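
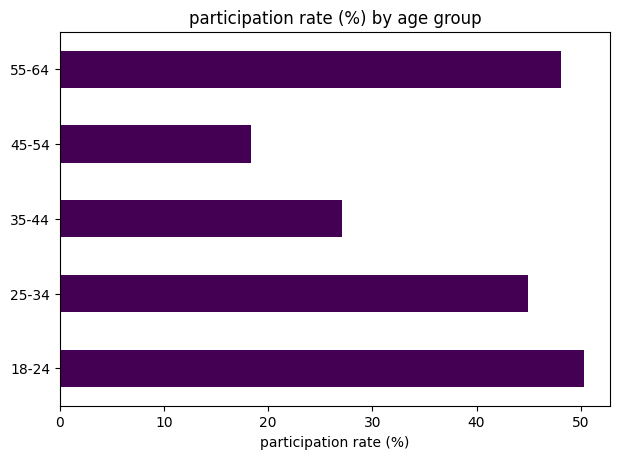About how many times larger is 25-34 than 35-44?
≈ 1.8×

25-34 ≈ 45, 35-44 ≈ 25; 45/25 ≈ 1.8.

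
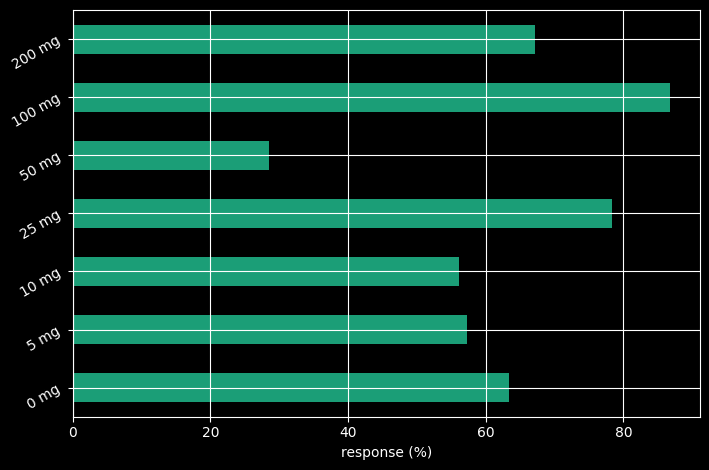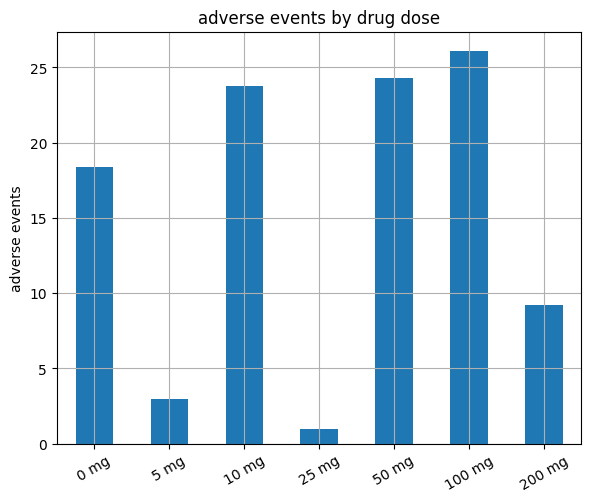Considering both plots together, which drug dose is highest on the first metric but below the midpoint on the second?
Chart 2 median adverse events ≈ 20; below-median drug doses: 5 mg, 25 mg, 200 mg. Among those, 25 mg has the highest response (%) (≈ 80).

25 mg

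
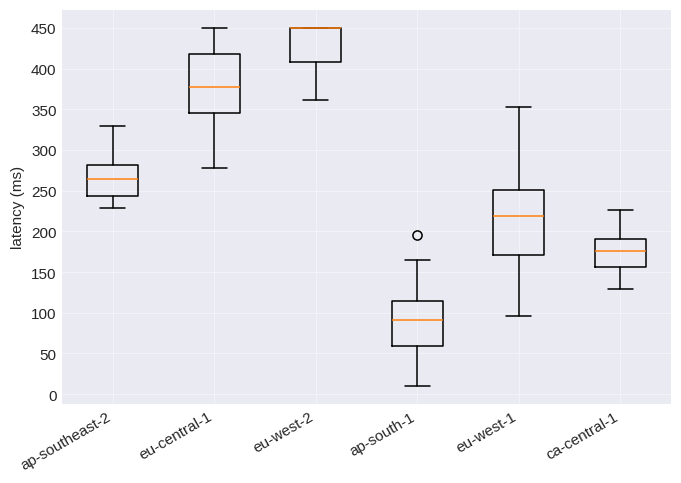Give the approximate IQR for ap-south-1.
≈ 50

Q3 ≈ 100, Q1 ≈ 50; IQR ≈ 50.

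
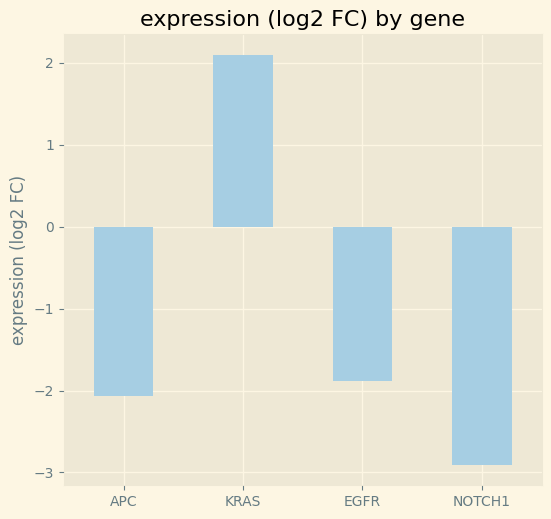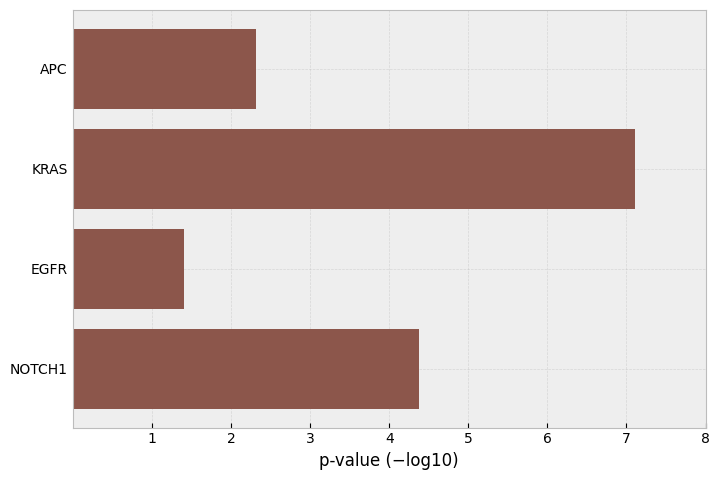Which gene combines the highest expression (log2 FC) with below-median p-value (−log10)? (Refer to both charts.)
Chart 2 median p-value (−log10) ≈ 3; below-median genes: APC, EGFR. Among those, EGFR has the highest expression (log2 FC) (≈ -1.8).

EGFR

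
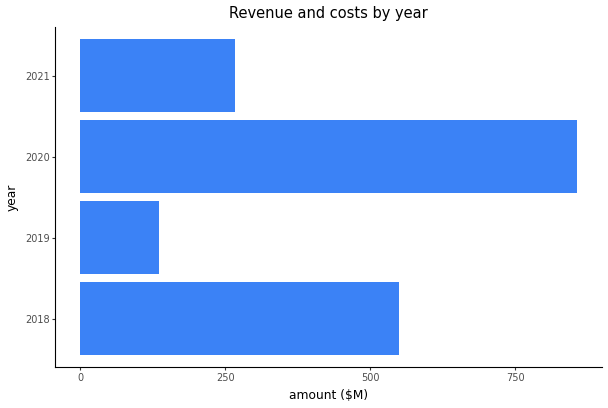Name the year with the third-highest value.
2021

Top 4: 2020 ≈ 900, 2018 ≈ 600, 2021 ≈ 300, 2019 ≈ 100.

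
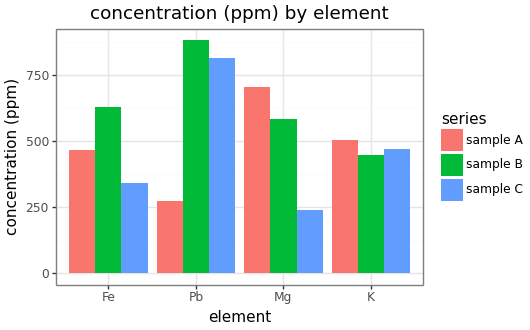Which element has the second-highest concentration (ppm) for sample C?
K

Top 3 for sample C: Pb ≈ 800, K ≈ 500, Fe ≈ 300.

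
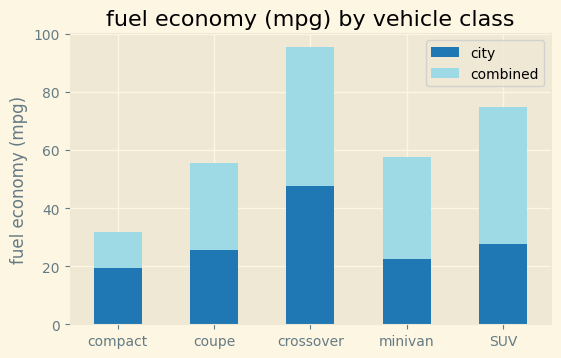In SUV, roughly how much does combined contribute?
combined top ≈ 70, bottom ≈ 30; segment ≈ 40.

≈ 40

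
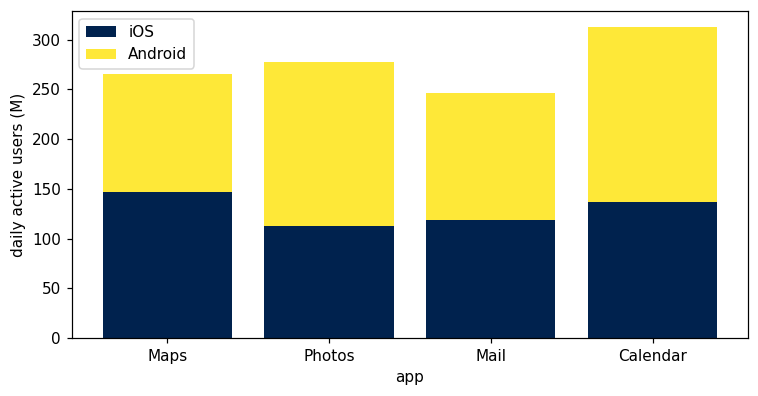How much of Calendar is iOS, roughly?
≈ 150

iOS top ≈ 150, bottom ≈ 0; segment ≈ 150.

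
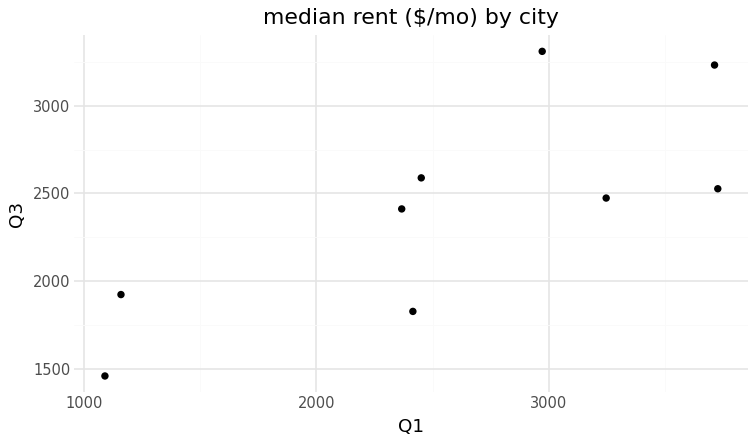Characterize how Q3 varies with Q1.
Points are positively correlated; strong (|r| ≈ 0.8).

positive, strong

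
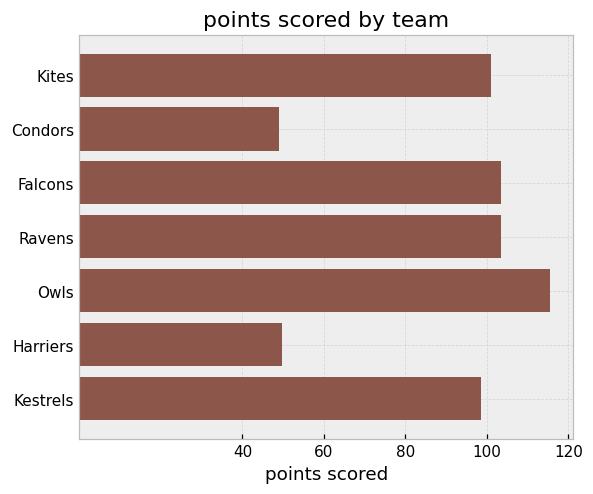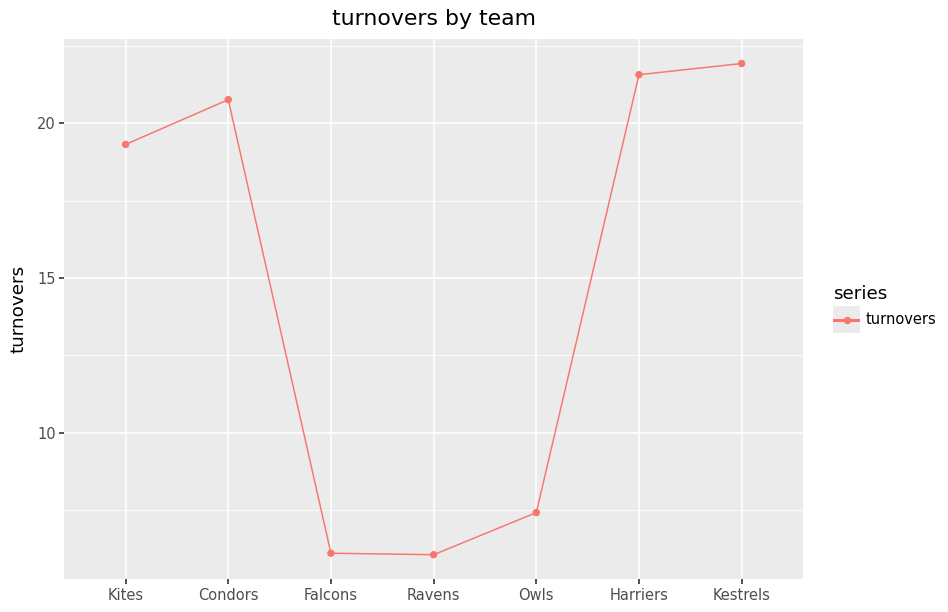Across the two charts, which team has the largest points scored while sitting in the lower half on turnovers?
Chart 2 median turnovers ≈ 20; below-median teams: Falcons, Ravens, Owls. Among those, Owls has the highest points scored (≈ 120).

Owls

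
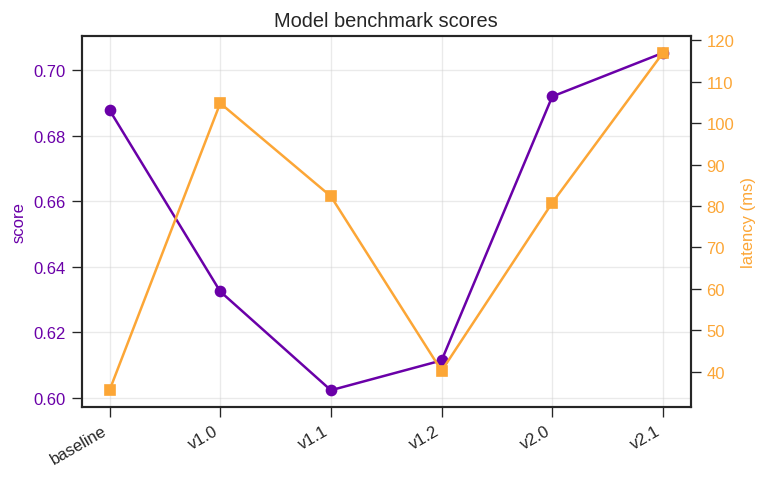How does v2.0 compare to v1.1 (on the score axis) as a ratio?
≈ 1.15×

v2.0 ≈ 0.69, v1.1 ≈ 0.60; 0.69/0.60 ≈ 1.15.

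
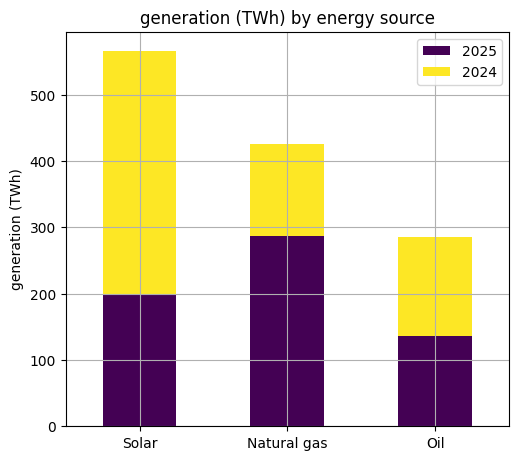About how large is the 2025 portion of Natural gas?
2025 top ≈ 300, bottom ≈ 0; segment ≈ 300.

≈ 300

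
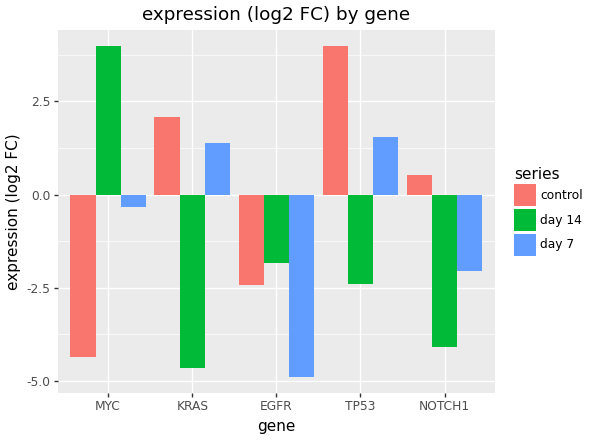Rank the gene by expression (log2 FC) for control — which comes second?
KRAS

Top 3 for control: TP53 ≈ 4, KRAS ≈ 2, NOTCH1 ≈ 1.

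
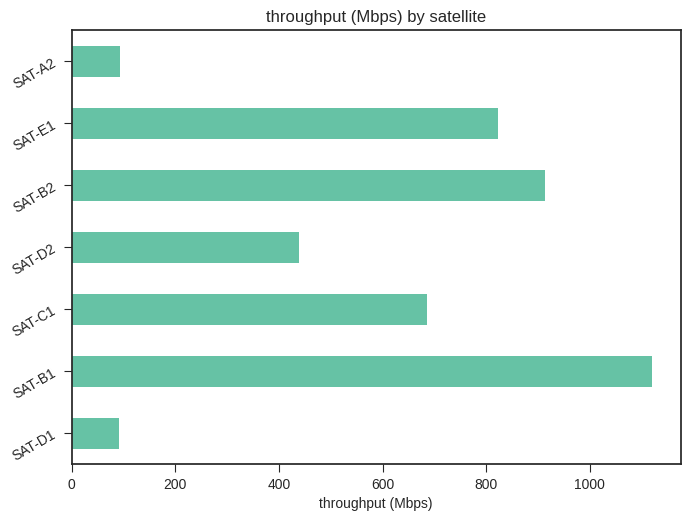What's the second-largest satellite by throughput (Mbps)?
Top 3: SAT-B1 ≈ 1100, SAT-B2 ≈ 900, SAT-E1 ≈ 800.

SAT-B2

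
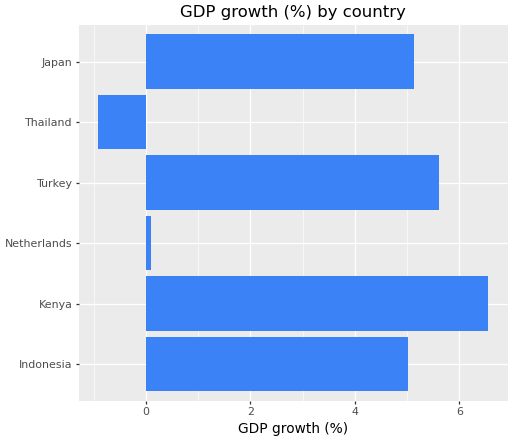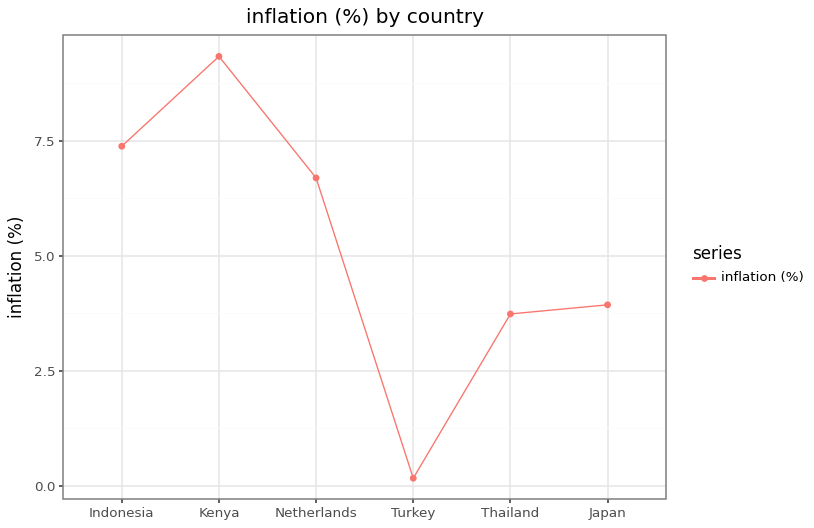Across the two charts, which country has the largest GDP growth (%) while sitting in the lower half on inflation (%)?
Turkey

Chart 2 median inflation (%) ≈ 5; below-median countries: Turkey, Thailand, Japan. Among those, Turkey has the highest GDP growth (%) (≈ 6).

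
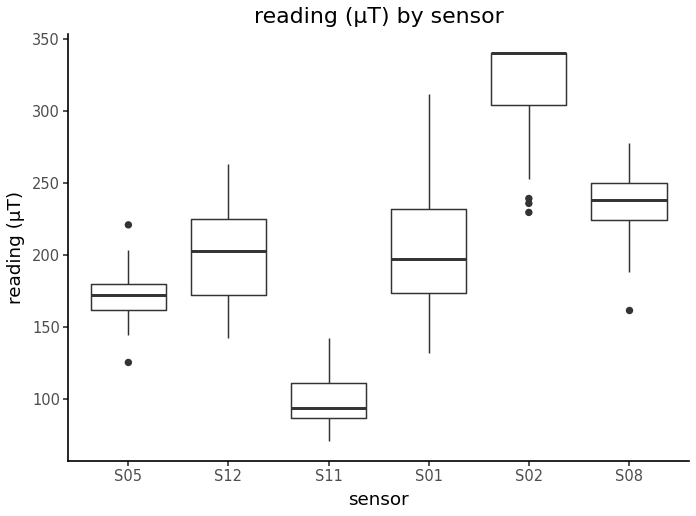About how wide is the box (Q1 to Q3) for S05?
≈ 20

Q3 ≈ 180, Q1 ≈ 160; IQR ≈ 20.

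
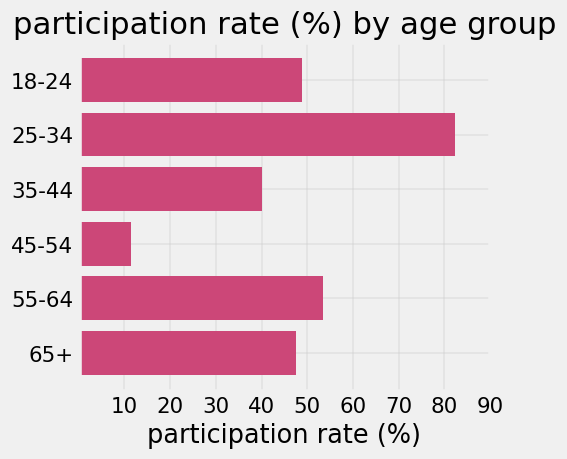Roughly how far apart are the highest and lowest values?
≈ 70

Max 25-34 ≈ 80, min 45-54 ≈ 10; range ≈ 70.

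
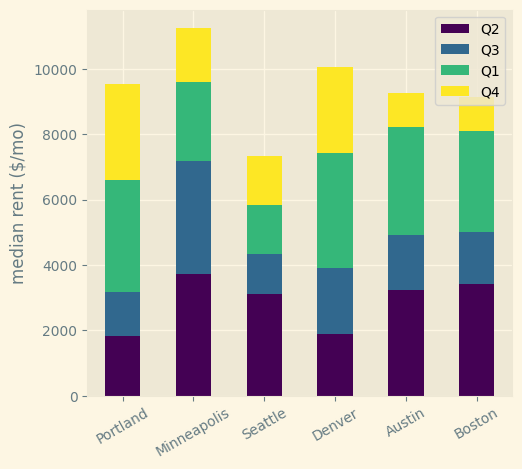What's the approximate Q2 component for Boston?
≈ 3000

Q2 top ≈ 3000, bottom ≈ 0; segment ≈ 3000.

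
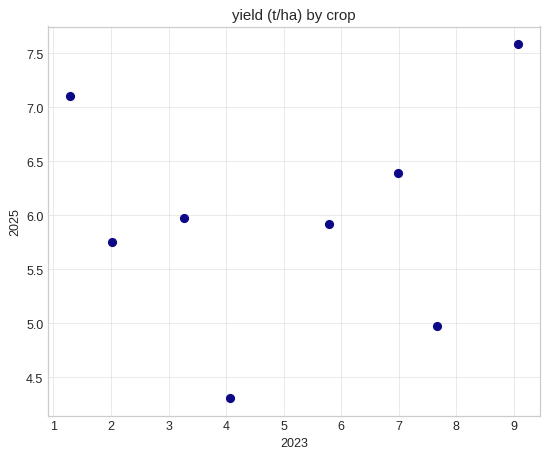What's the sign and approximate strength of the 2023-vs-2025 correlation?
Points are roughly uncorrelated; weak (|r| ≈ 0.1).

no clear correlation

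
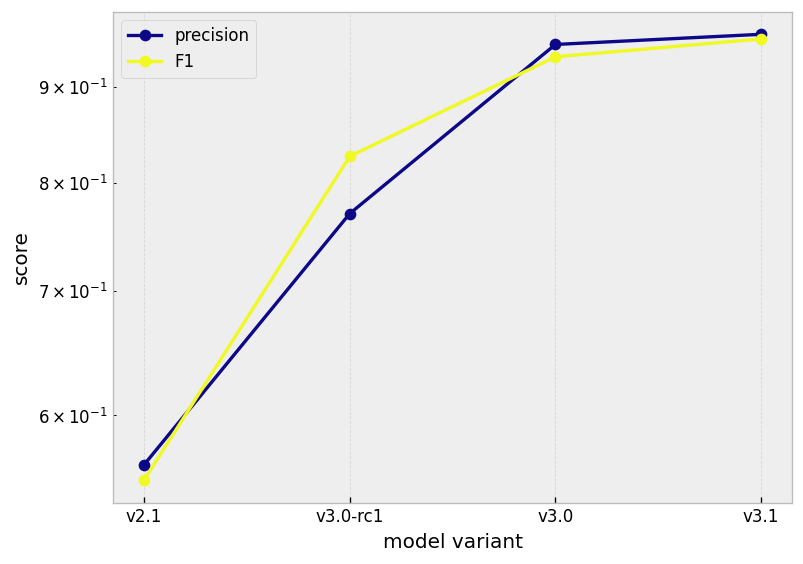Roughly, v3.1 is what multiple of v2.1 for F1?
≈ 1.73×

v3.1 ≈ 0.95, v2.1 ≈ 0.55; 0.95/0.55 ≈ 1.73.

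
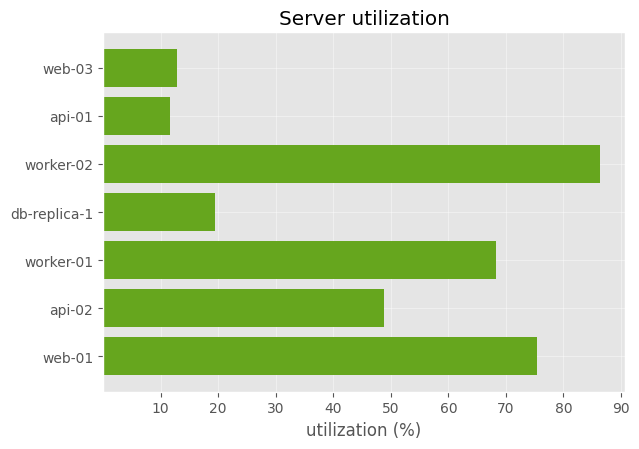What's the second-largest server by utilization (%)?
web-01

Top 3: worker-02 ≈ 90, web-01 ≈ 80, worker-01 ≈ 70.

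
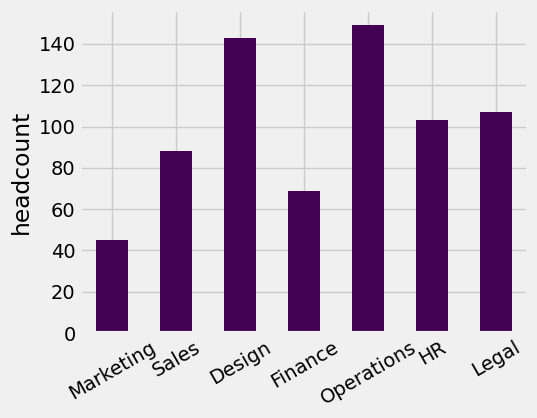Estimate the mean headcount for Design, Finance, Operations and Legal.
≈ 110

(140 + 60 + 140 + 100) / 4 ≈ 110.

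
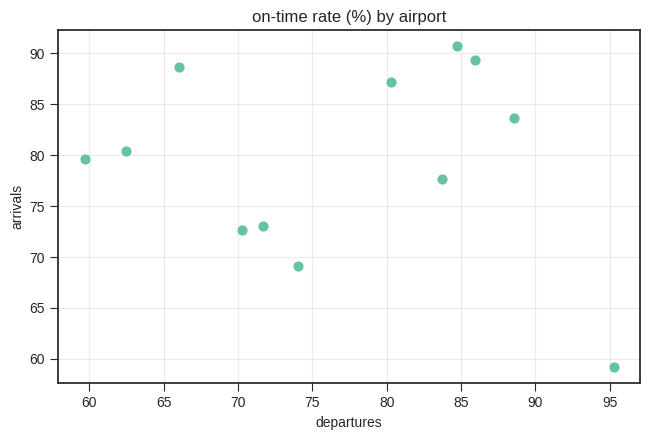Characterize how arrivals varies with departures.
Points are roughly uncorrelated; weak (|r| ≈ 0.1).

no clear correlation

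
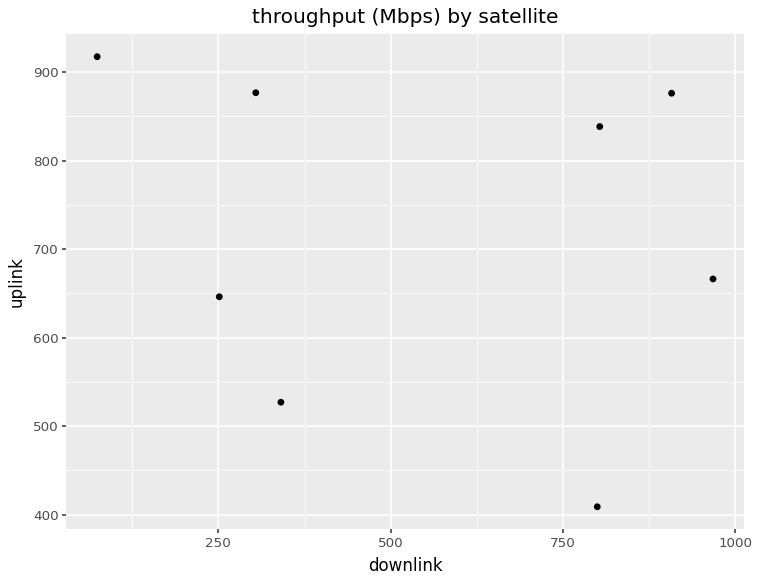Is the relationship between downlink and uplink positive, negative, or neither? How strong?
Points are roughly uncorrelated; weak (|r| ≈ 0.2).

no clear correlation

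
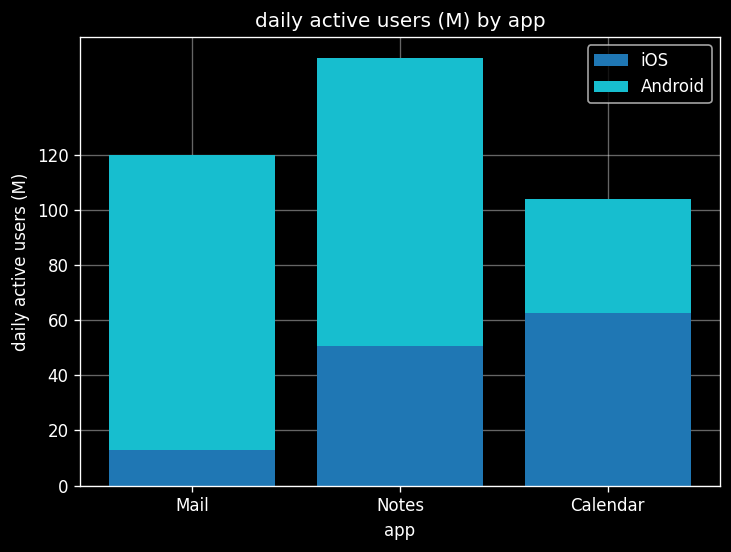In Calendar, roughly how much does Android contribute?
≈ 40

Android top ≈ 100, bottom ≈ 60; segment ≈ 40.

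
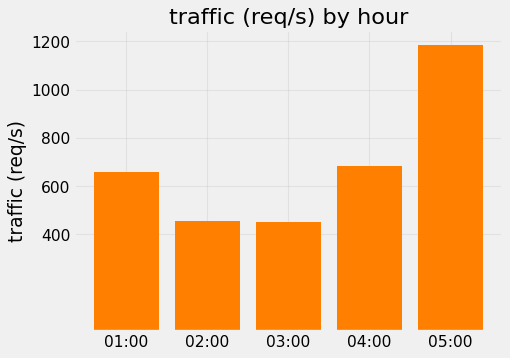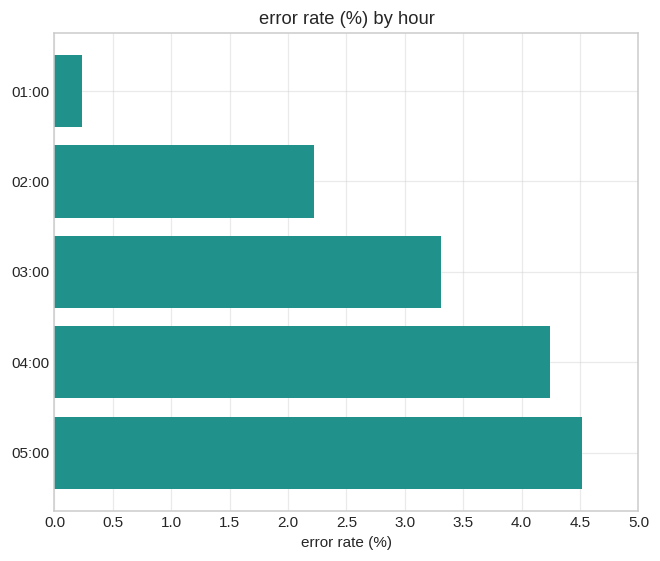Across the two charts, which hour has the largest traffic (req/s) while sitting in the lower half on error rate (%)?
Chart 2 median error rate (%) ≈ 3.5; below-median hours: 01:00, 02:00. Among those, 01:00 has the highest traffic (req/s) (≈ 600).

01:00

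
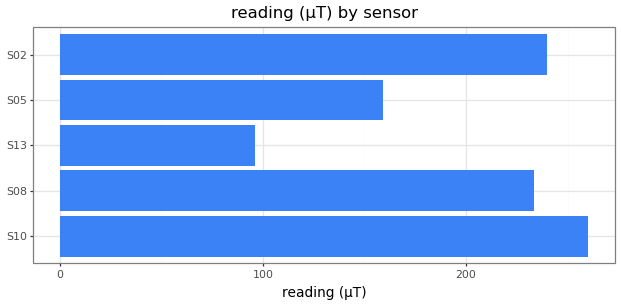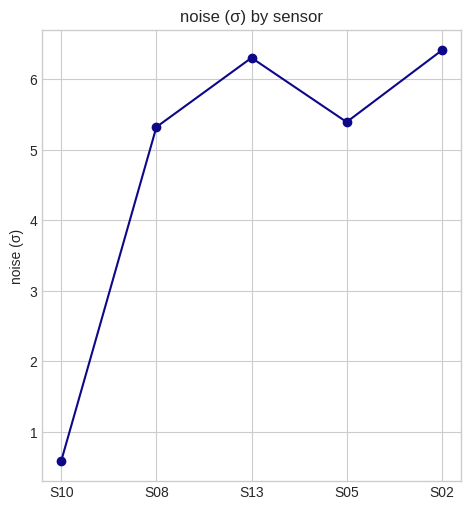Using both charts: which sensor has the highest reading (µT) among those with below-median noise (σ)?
Chart 2 median noise (σ) ≈ 5; below-median sensors: S10, S08. Among those, S10 has the highest reading (µT) (≈ 250).

S10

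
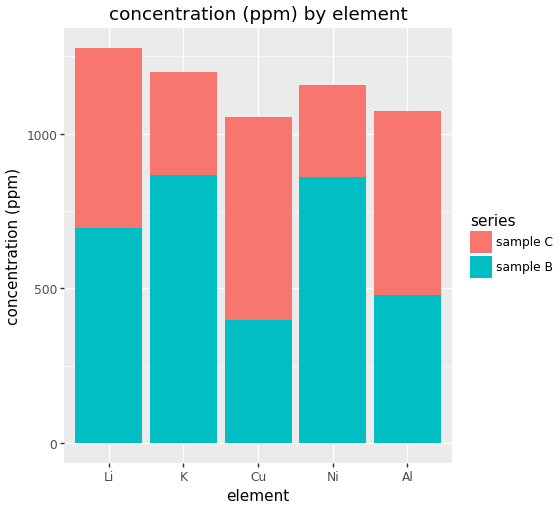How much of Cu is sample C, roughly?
sample C top ≈ 1000, bottom ≈ 400; segment ≈ 600.

≈ 600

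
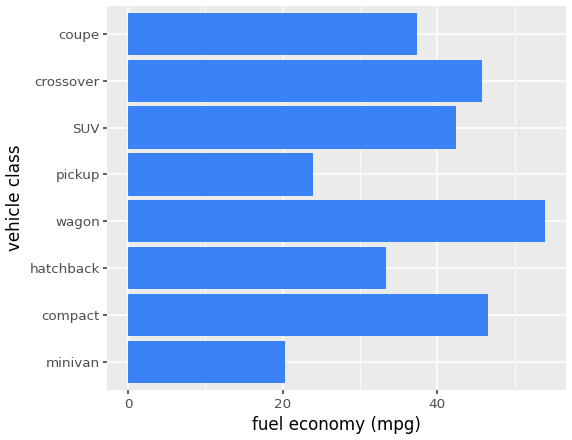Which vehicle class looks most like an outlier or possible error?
minivan

minivan ≈ 20; the rest sit between ≈ 25 and ≈ 55.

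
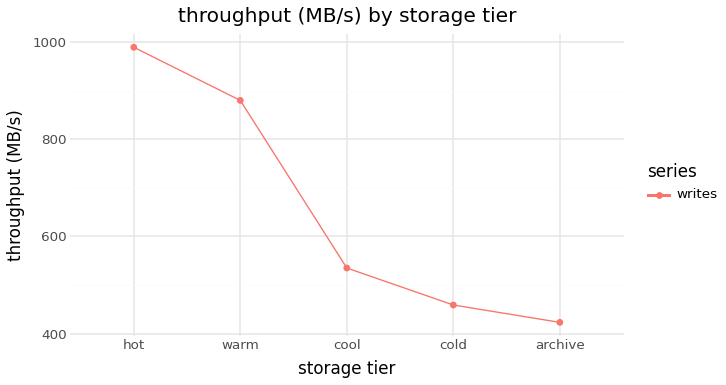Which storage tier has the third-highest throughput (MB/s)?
Top 4: hot ≈ 1000, warm ≈ 900, cool ≈ 550, cold ≈ 450.

cool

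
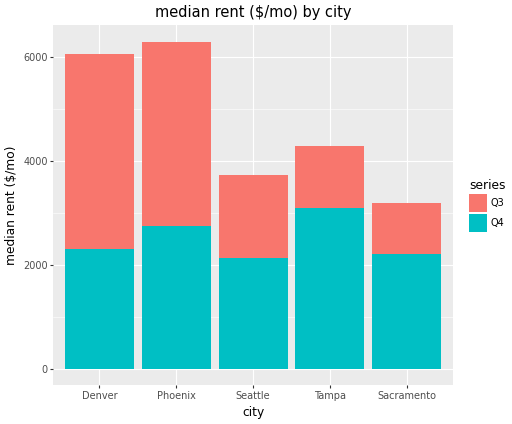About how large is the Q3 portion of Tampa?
≈ 1000

Q3 top ≈ 4000, bottom ≈ 3000; segment ≈ 1000.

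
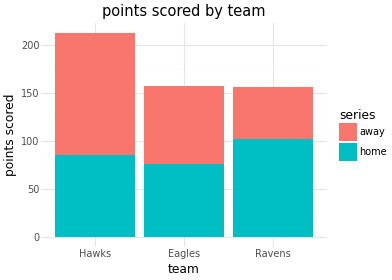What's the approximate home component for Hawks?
≈ 80

home top ≈ 80, bottom ≈ 0; segment ≈ 80.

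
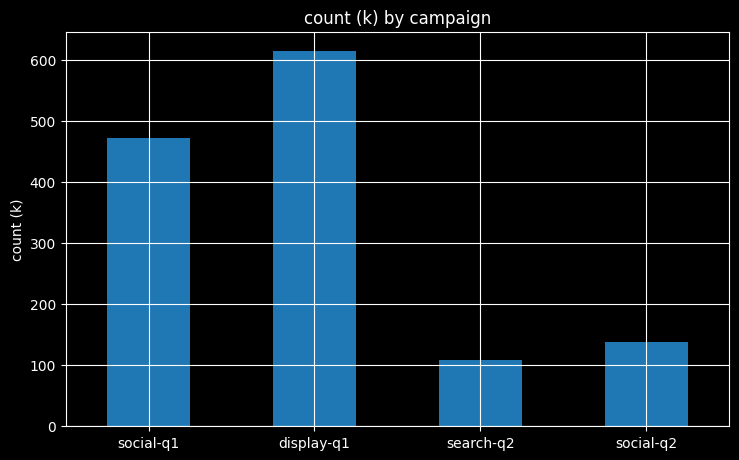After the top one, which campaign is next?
Top 3: display-q1 ≈ 600, social-q1 ≈ 500, social-q2 ≈ 100.

social-q1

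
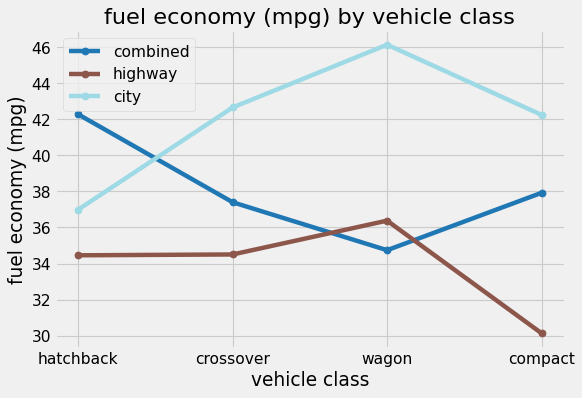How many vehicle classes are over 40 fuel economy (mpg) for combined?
1

Above 40: hatchback.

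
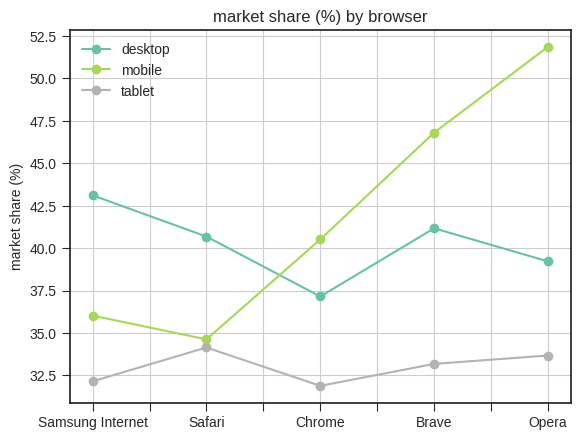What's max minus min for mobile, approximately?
≈ 18

Max Opera ≈ 52, min Safari ≈ 34; range ≈ 18.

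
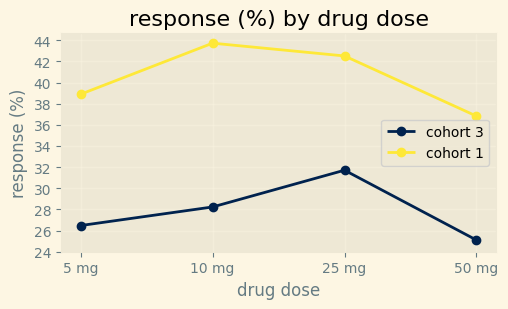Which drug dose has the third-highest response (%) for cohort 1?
Top 4 for cohort 1: 10 mg ≈ 44, 25 mg ≈ 42, 5 mg ≈ 38, 50 mg ≈ 36.

5 mg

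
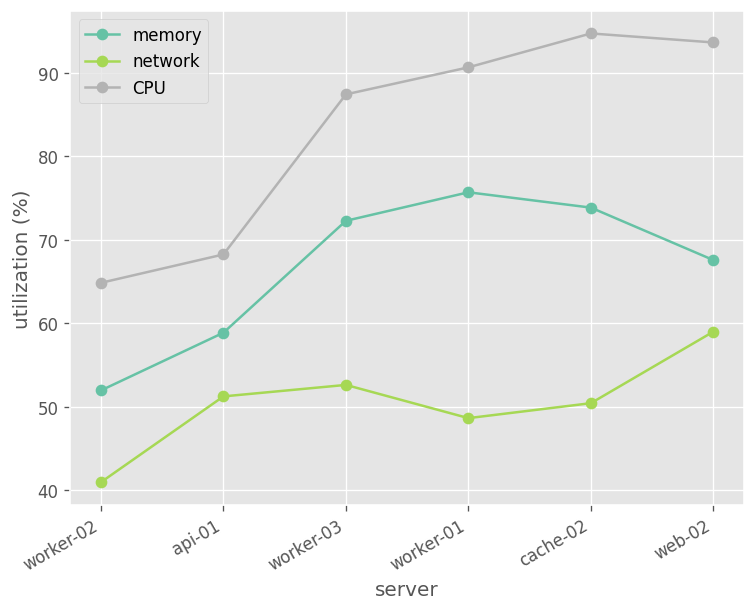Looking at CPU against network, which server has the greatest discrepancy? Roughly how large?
cache-02, ≈ 45 %

cache-02: CPU ≈ 95, network ≈ 50 → gap ≈ 45. Next-largest (worker-01) is only ≈ 40.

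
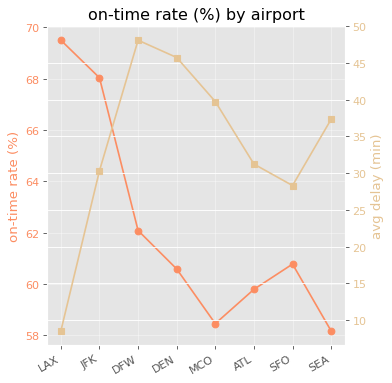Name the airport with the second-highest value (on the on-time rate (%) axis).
Top 3 (on the on-time rate (%) axis): LAX ≈ 70, JFK ≈ 68, DFW ≈ 62.

JFK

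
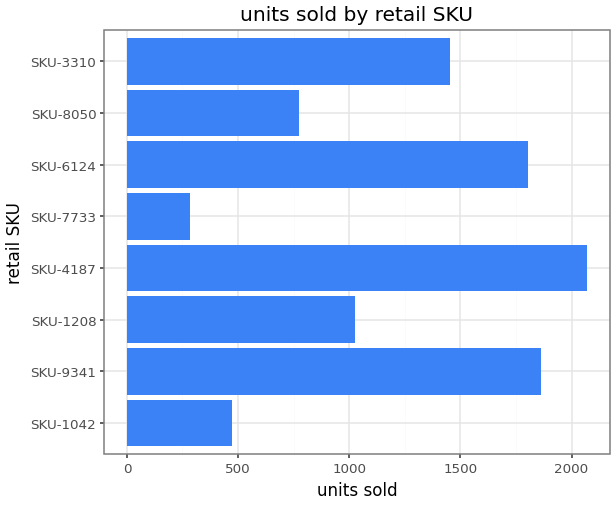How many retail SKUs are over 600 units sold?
Above 600: SKU-9341, SKU-1208, SKU-4187, SKU-6124, SKU-8050, SKU-3310.

6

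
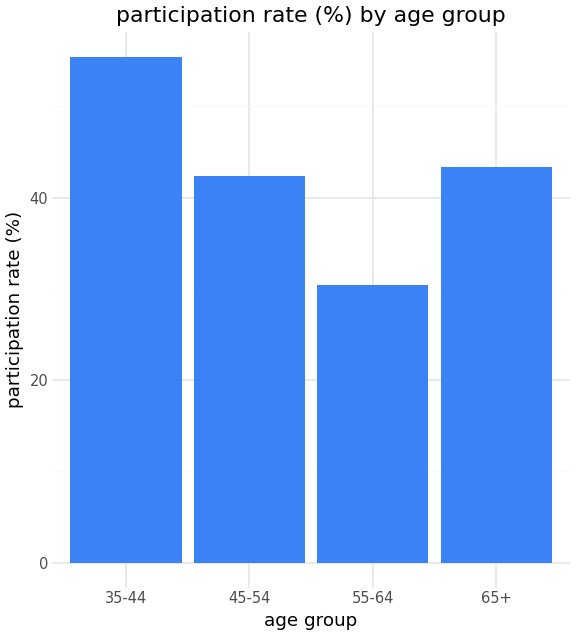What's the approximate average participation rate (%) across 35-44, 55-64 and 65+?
(55 + 30 + 45) / 3 ≈ 43.

≈ 43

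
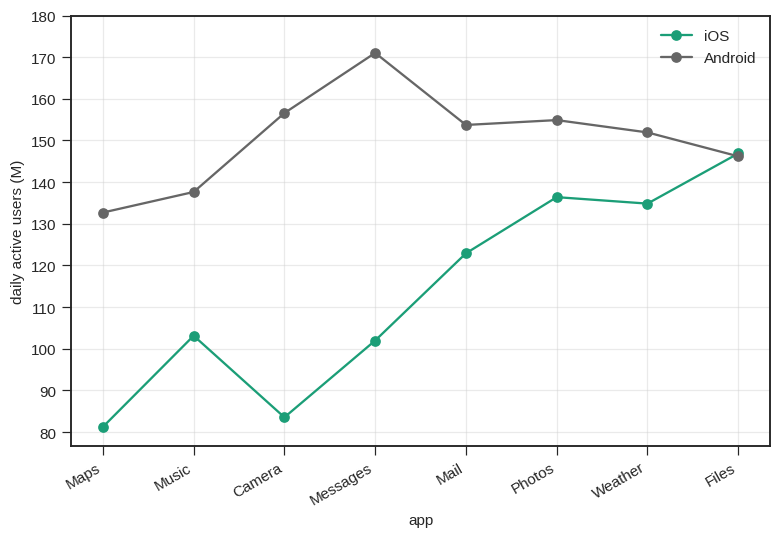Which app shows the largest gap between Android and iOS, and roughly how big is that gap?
Camera: Android ≈ 160, iOS ≈ 80 → gap ≈ 80. Next-largest (Messages) is only ≈ 70.

Camera, ≈ 80 M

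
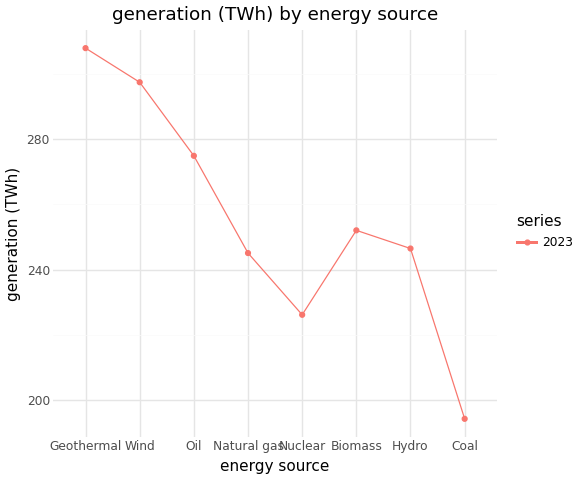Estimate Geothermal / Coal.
Geothermal ≈ 310, Coal ≈ 190; 310/190 ≈ 1.63.

≈ 1.63×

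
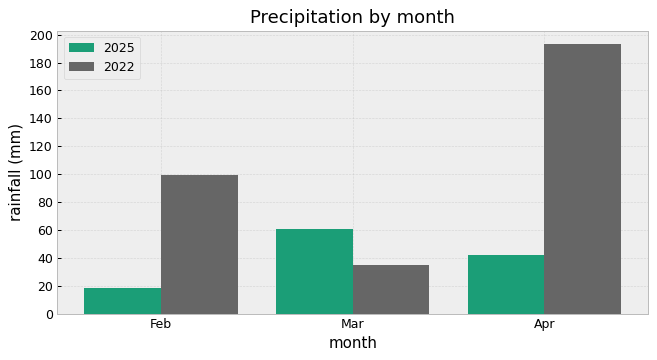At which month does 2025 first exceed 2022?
Feb: 2025 ≈ 20 vs 2022 ≈ 100 (not yet); Mar: 2025 ≈ 60 vs 2022 ≈ 40 (first crossover).

Mar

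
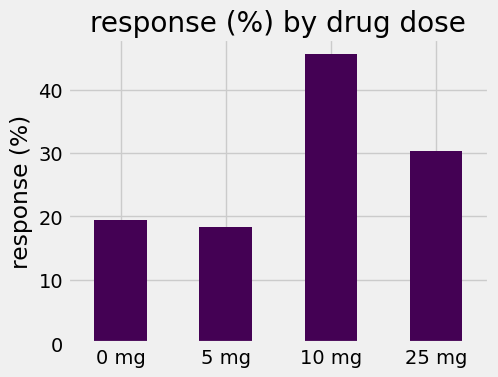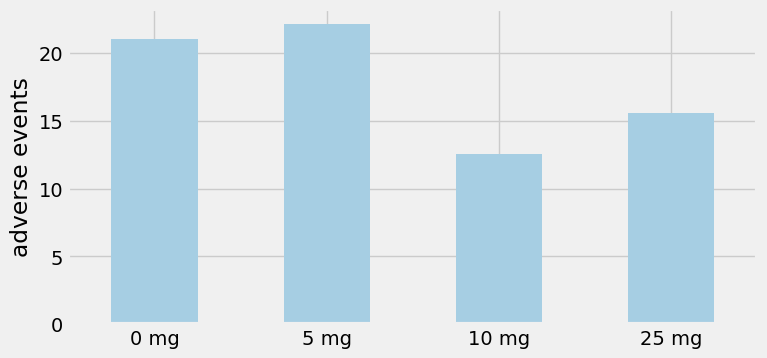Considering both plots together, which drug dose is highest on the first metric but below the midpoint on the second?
Chart 2 median adverse events ≈ 20; below-median drug doses: 10 mg, 25 mg. Among those, 10 mg has the highest response (%) (≈ 45).

10 mg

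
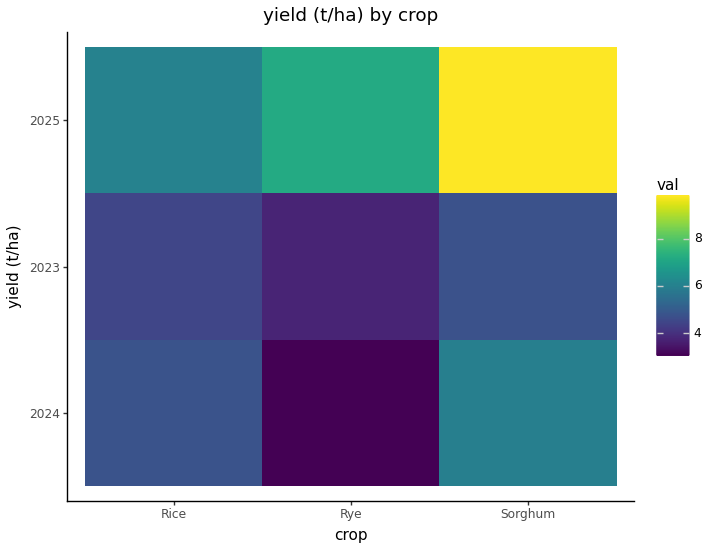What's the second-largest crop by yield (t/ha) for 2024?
Rice

Top 3 for 2024: Sorghum ≈ 6, Rice ≈ 5, Rye ≈ 3.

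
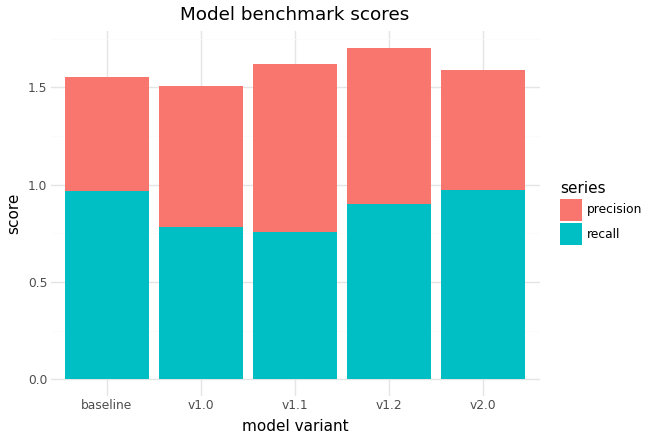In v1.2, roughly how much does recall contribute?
≈ 1.0

recall top ≈ 1.0, bottom ≈ 0.0; segment ≈ 1.0.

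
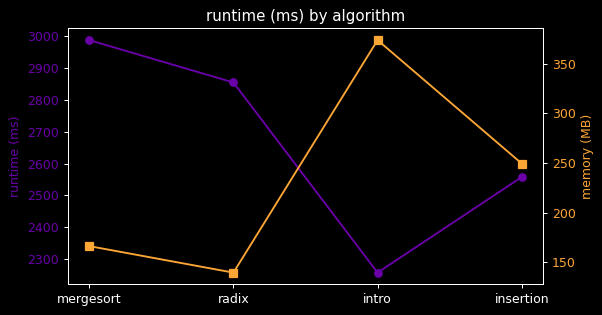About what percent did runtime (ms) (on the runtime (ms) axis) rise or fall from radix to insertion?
≈ -10.3%

radix ≈ 2900, insertion ≈ 2600; (2600 − 2900) / 2900 ≈ -10.3%.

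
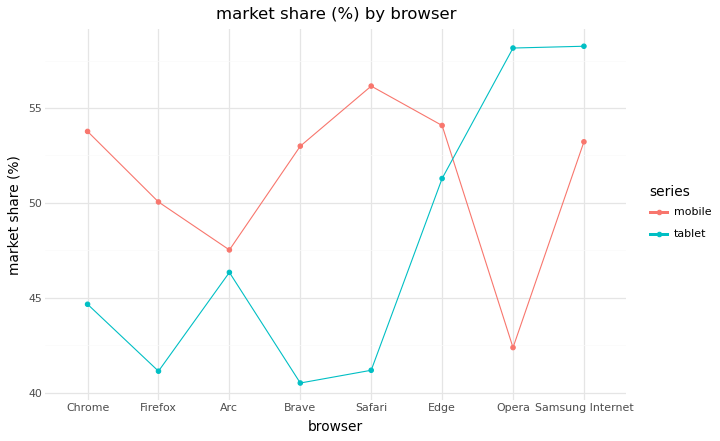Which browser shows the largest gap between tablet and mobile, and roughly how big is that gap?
Opera: tablet ≈ 58, mobile ≈ 42 → gap ≈ 16. Next-largest (Safari) is only ≈ 14.

Opera, ≈ 16 %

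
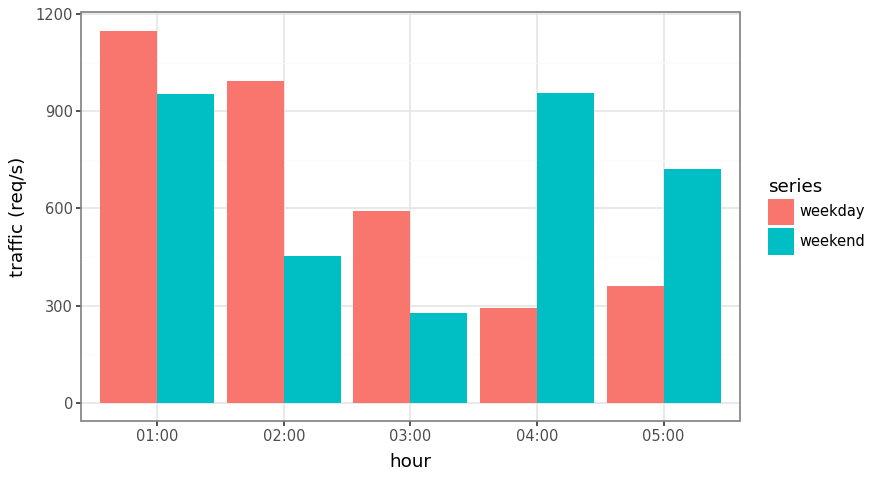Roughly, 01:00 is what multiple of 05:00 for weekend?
01:00 ≈ 1000, 05:00 ≈ 700; 1000/700 ≈ 1.43.

≈ 1.43×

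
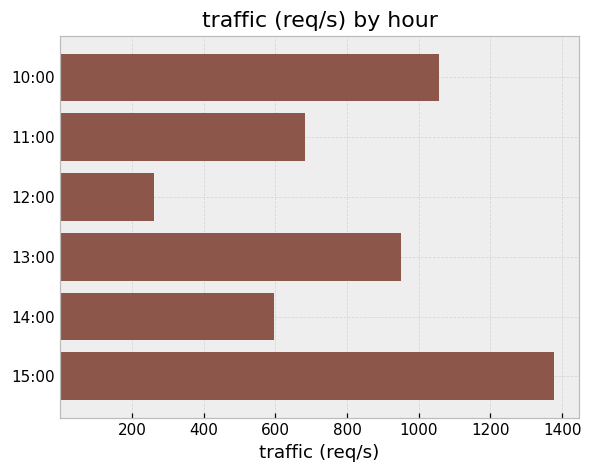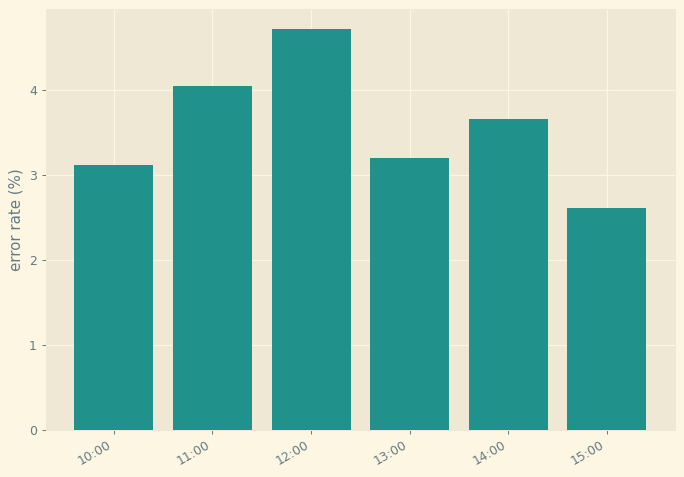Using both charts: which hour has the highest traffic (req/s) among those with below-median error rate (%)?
Chart 2 median error rate (%) ≈ 3.5; below-median hours: 10:00, 13:00, 15:00. Among those, 15:00 has the highest traffic (req/s) (≈ 1400).

15:00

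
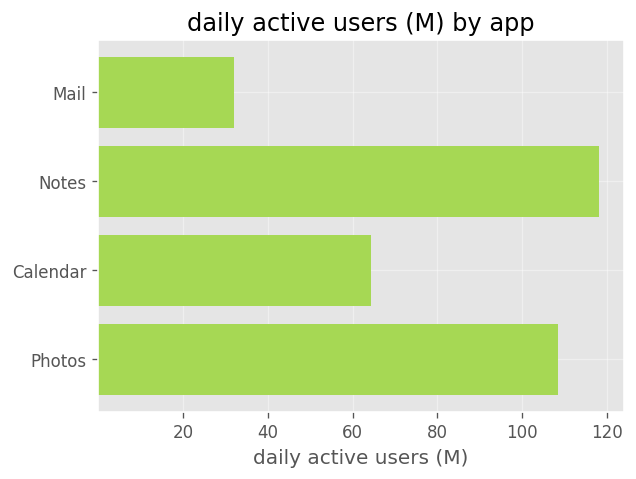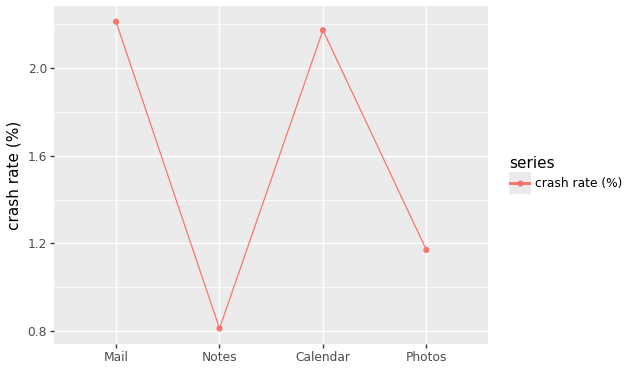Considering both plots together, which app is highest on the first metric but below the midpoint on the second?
Notes

Chart 2 median crash rate (%) ≈ 1.5; below-median apps: Notes, Photos. Among those, Notes has the highest daily active users (M) (≈ 120).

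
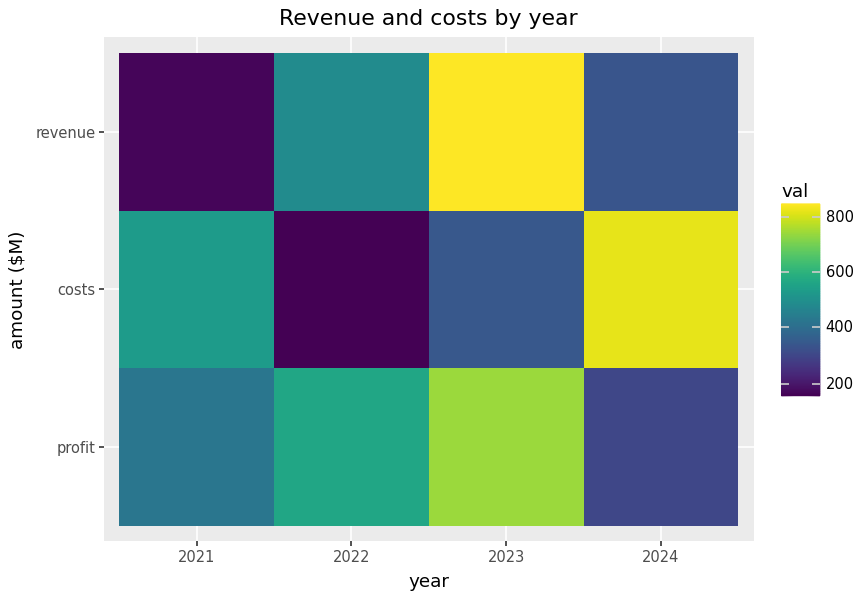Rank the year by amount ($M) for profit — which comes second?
Top 3 for profit: 2023 ≈ 700, 2022 ≈ 600, 2021 ≈ 400.

2022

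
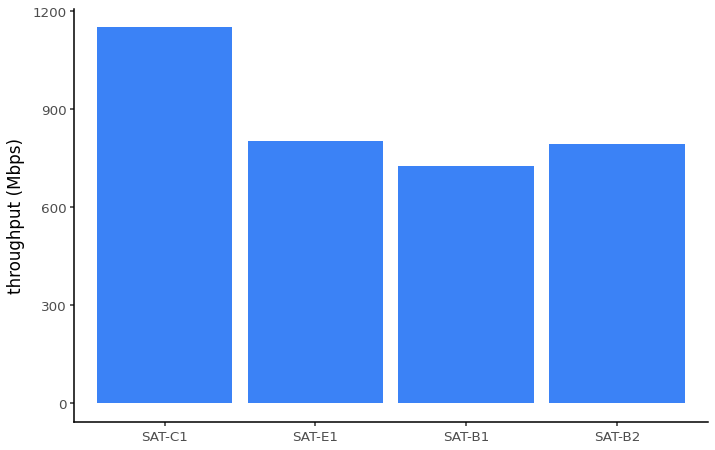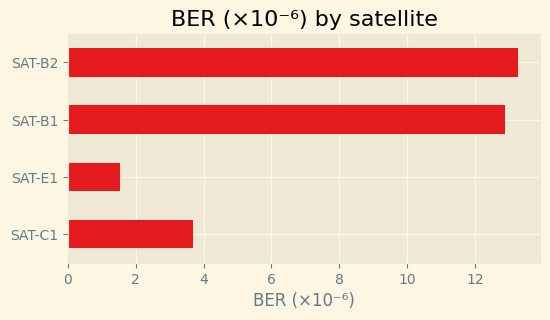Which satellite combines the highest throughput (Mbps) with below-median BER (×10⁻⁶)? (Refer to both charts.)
Chart 2 median BER (×10⁻⁶) ≈ 8; below-median satellites: SAT-C1, SAT-E1. Among those, SAT-C1 has the highest throughput (Mbps) (≈ 1200).

SAT-C1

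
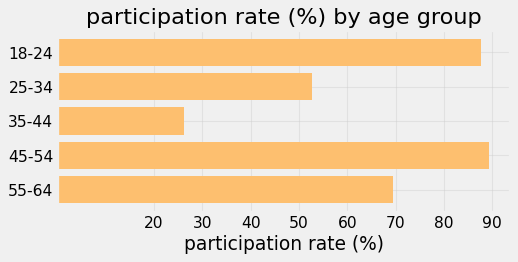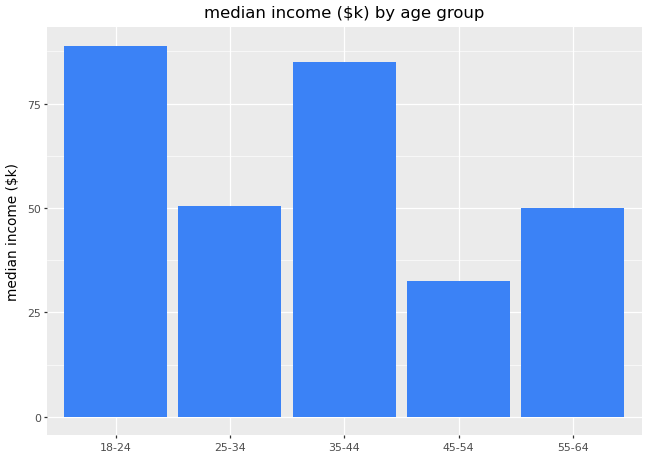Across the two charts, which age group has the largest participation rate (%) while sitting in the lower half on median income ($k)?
45-54

Chart 2 median median income ($k) ≈ 50; below-median age groups: 45-54, 55-64. Among those, 45-54 has the highest participation rate (%) (≈ 90).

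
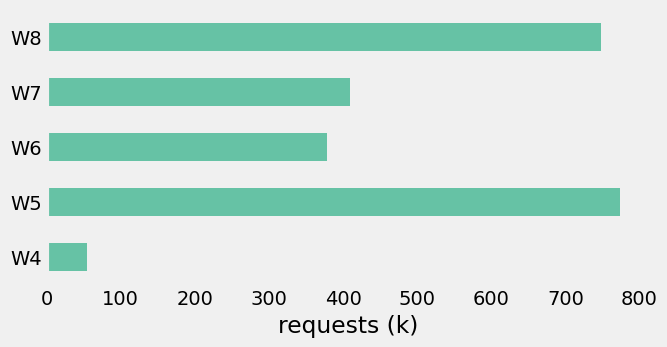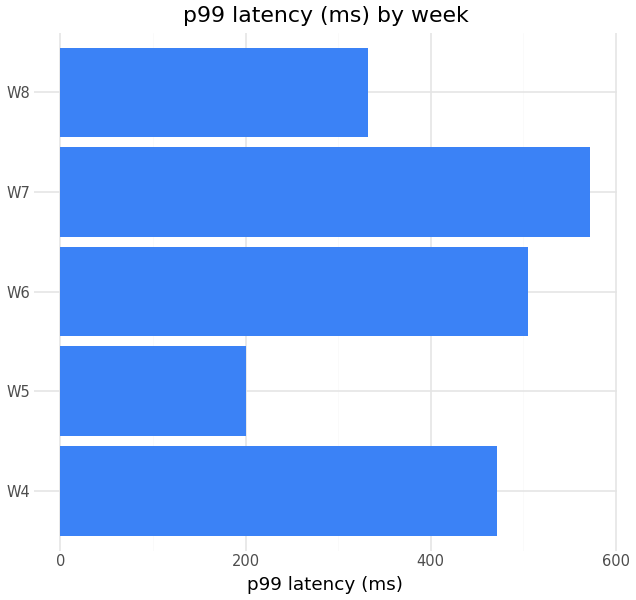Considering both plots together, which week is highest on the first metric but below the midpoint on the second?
W5

Chart 2 median p99 latency (ms) ≈ 500; below-median weeks: W5, W8. Among those, W5 has the highest requests (k) (≈ 800).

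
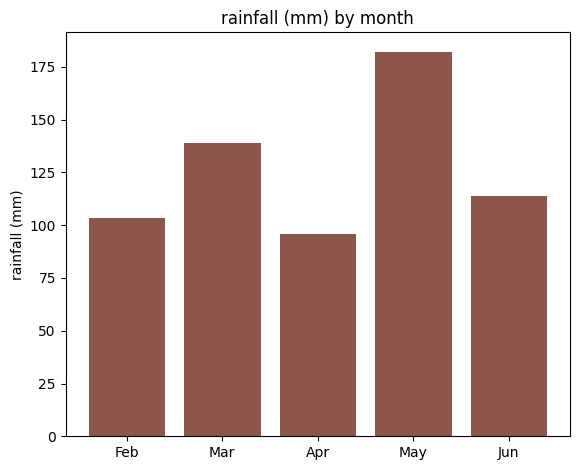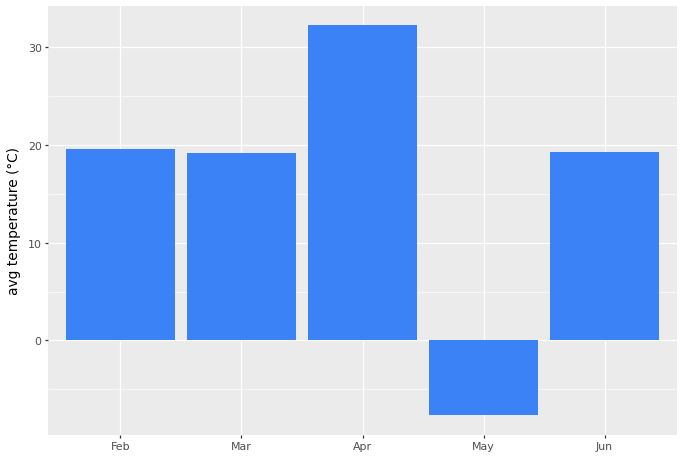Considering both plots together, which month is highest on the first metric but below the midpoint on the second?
May

Chart 2 median avg temperature (°C) ≈ 20; below-median months: Mar, May. Among those, May has the highest rainfall (mm) (≈ 180).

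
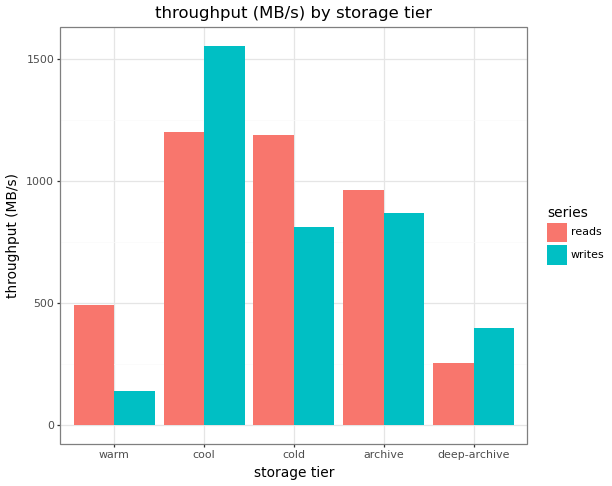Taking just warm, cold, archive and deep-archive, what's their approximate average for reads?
≈ 700

(400 + 1200 + 1000 + 200) / 4 ≈ 700.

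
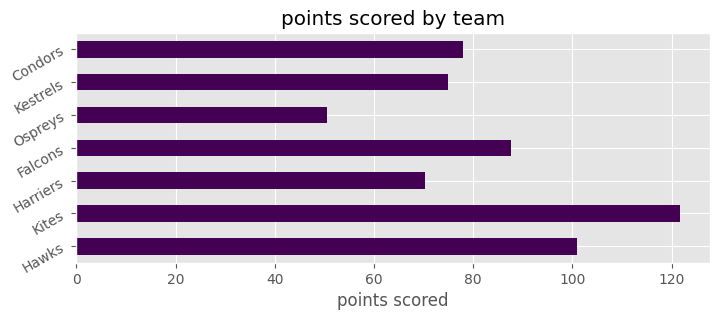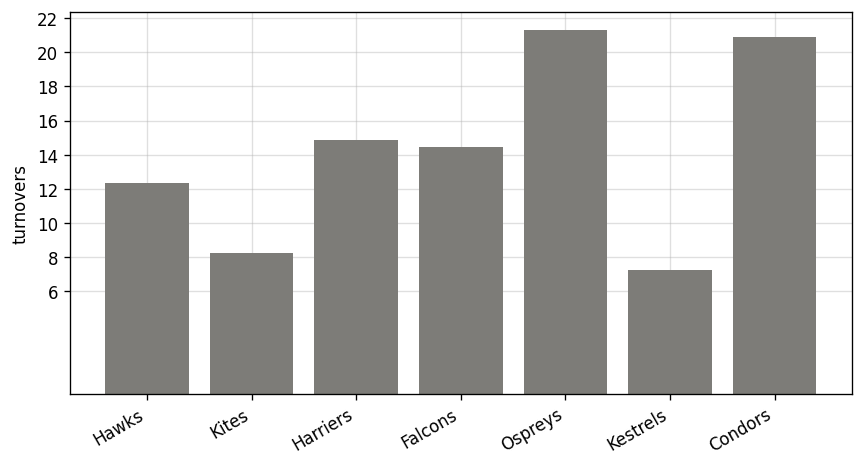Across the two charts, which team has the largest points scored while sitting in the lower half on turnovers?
Chart 2 median turnovers ≈ 14; below-median teams: Hawks, Kites, Kestrels. Among those, Kites has the highest points scored (≈ 120).

Kites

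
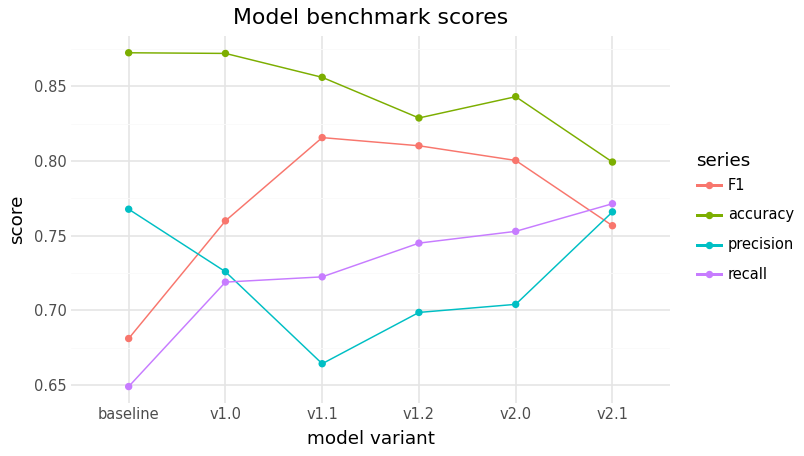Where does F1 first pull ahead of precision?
baseline: F1 ≈ 0.68 vs precision ≈ 0.76 (not yet); v1.0: F1 ≈ 0.76 vs precision ≈ 0.72 (first crossover).

v1.0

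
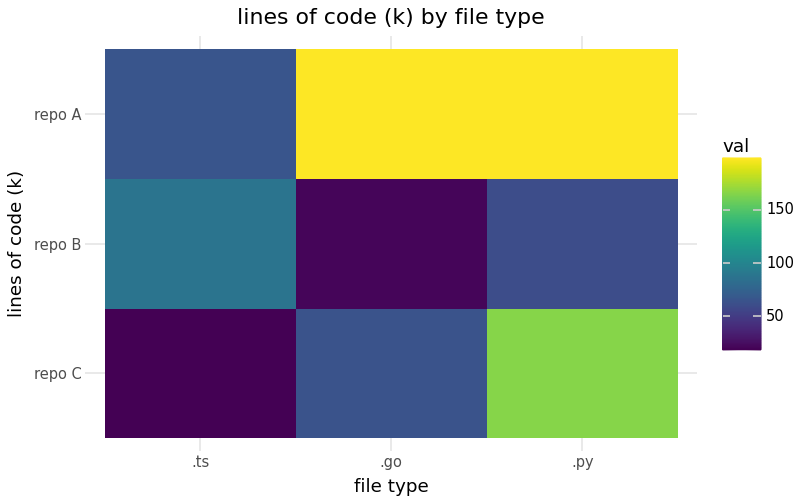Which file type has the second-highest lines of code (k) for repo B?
Top 3 for repo B: .ts ≈ 80, .py ≈ 60, .go ≈ 20.

.py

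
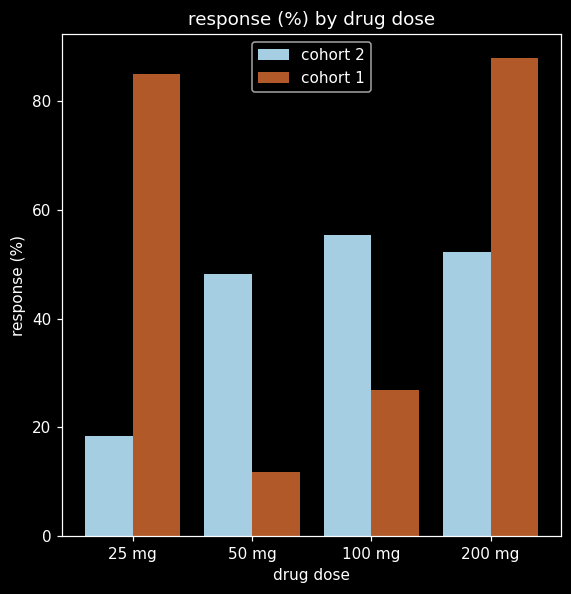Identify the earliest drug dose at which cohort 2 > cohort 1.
50 mg

25 mg: cohort 2 ≈ 20 vs cohort 1 ≈ 90 (not yet); 50 mg: cohort 2 ≈ 50 vs cohort 1 ≈ 10 (first crossover).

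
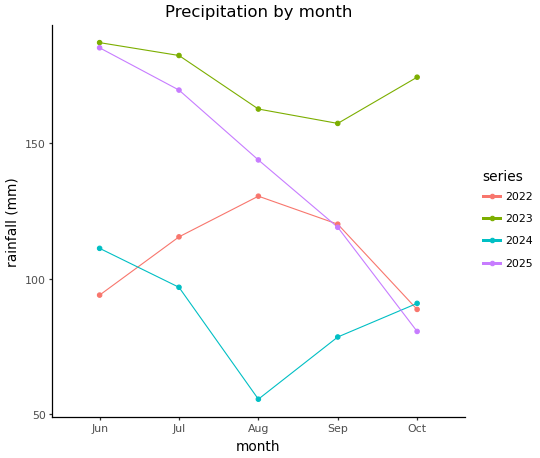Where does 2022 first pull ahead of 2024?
Jun: 2022 ≈ 100 vs 2024 ≈ 120 (not yet); Jul: 2022 ≈ 120 vs 2024 ≈ 100 (first crossover).

Jul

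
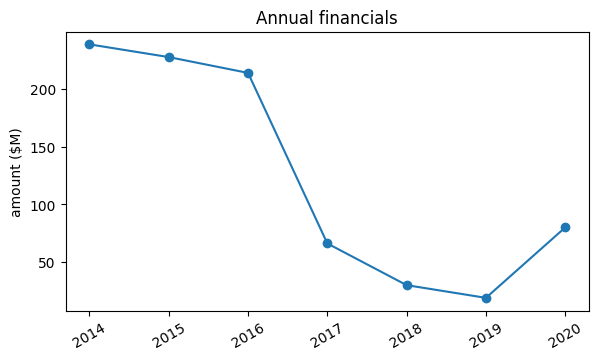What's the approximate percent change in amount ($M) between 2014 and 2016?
≈ -8.3%

2014 ≈ 240, 2016 ≈ 220; (220 − 240) / 240 ≈ -8.3%.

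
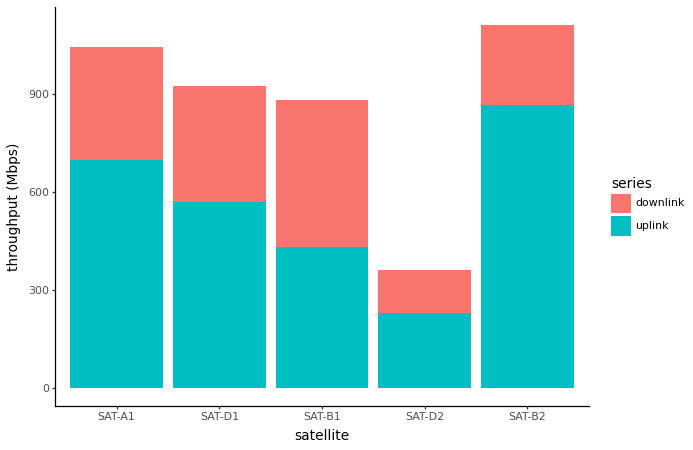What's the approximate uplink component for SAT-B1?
uplink top ≈ 400, bottom ≈ 0; segment ≈ 400.

≈ 400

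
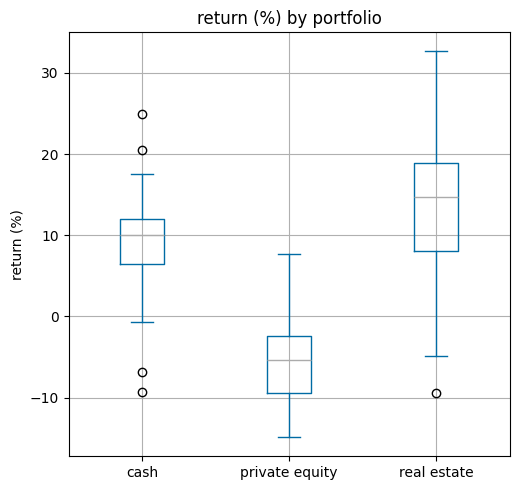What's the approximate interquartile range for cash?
Q3 ≈ 12, Q1 ≈ 6; IQR ≈ 6.

≈ 6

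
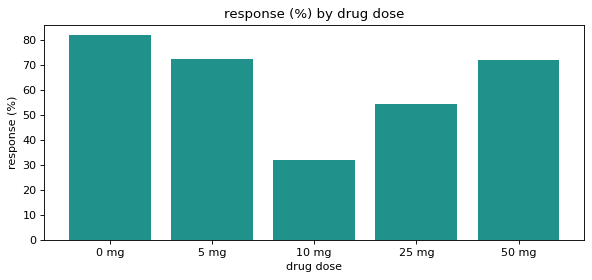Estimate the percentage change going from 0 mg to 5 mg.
≈ -12.5%

0 mg ≈ 80, 5 mg ≈ 70; (70 − 80) / 80 ≈ -12.5%.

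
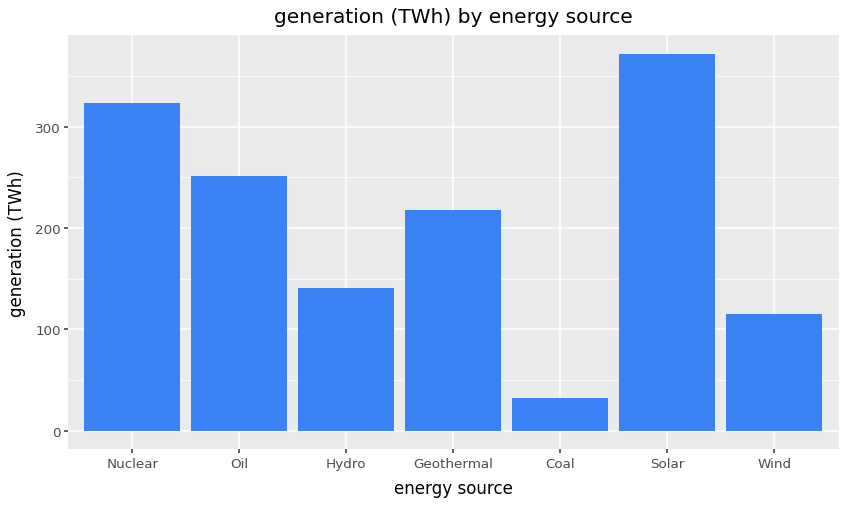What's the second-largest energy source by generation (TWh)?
Top 3: Solar ≈ 350, Nuclear ≈ 300, Oil ≈ 250.

Nuclear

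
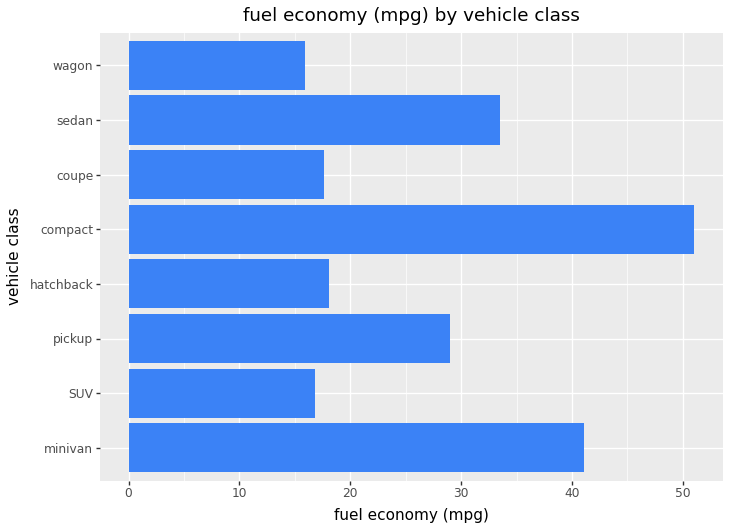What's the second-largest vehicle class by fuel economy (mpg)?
Top 3: compact ≈ 50, minivan ≈ 40, sedan ≈ 35.

minivan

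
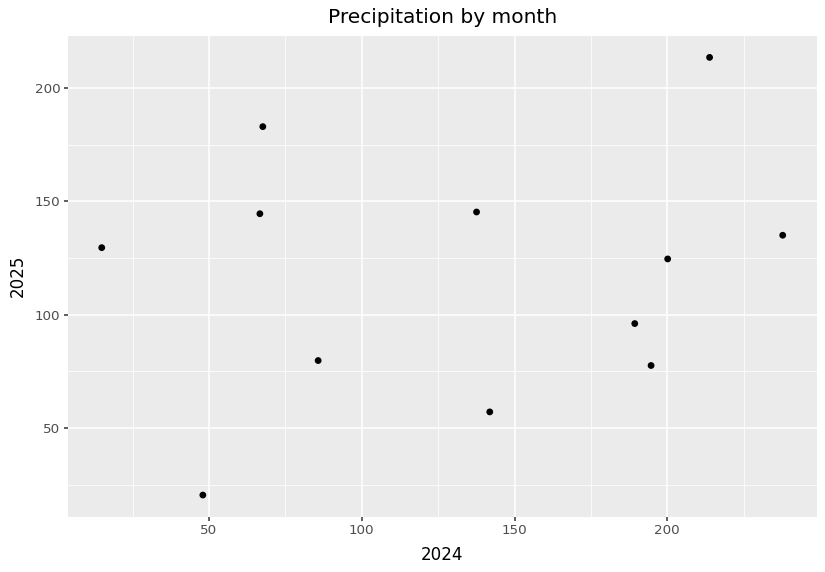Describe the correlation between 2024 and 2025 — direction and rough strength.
no clear correlation

Points are roughly uncorrelated; weak (|r| ≈ 0.2).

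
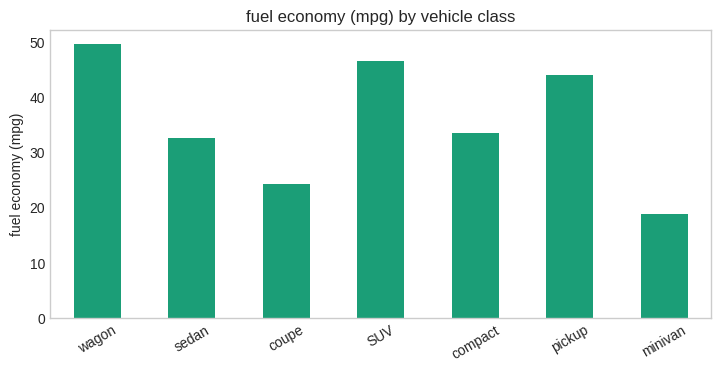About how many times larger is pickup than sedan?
pickup ≈ 45, sedan ≈ 35; 45/35 ≈ 1.29.

≈ 1.29×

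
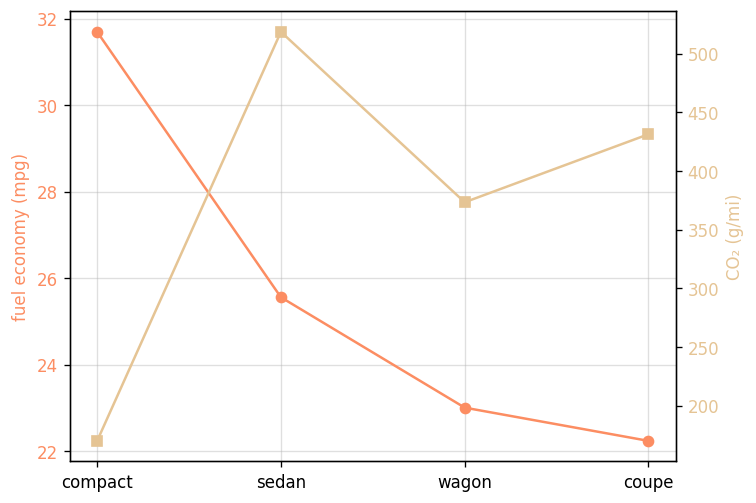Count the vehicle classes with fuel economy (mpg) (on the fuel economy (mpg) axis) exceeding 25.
2

Above 25: compact, sedan.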